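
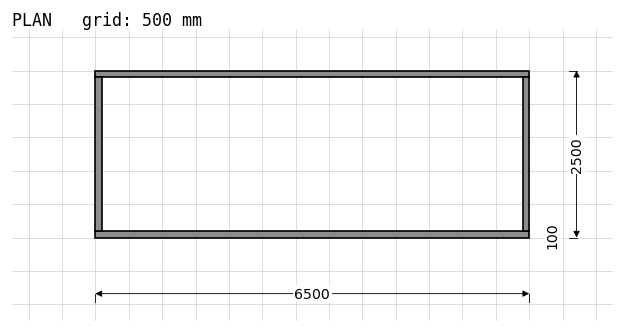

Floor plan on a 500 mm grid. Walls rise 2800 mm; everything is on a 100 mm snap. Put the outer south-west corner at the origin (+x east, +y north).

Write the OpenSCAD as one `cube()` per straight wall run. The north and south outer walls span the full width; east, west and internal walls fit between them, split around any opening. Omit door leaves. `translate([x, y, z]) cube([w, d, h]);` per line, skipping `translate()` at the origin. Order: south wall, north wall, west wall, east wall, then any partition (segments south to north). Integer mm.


cube([6500, 100, 2800]);
translate([0, 2400, 0]) cube([6500, 100, 2800]);
translate([0, 100, 0]) cube([100, 2300, 2800]);
translate([6400, 100, 0]) cube([100, 2300, 2800]);


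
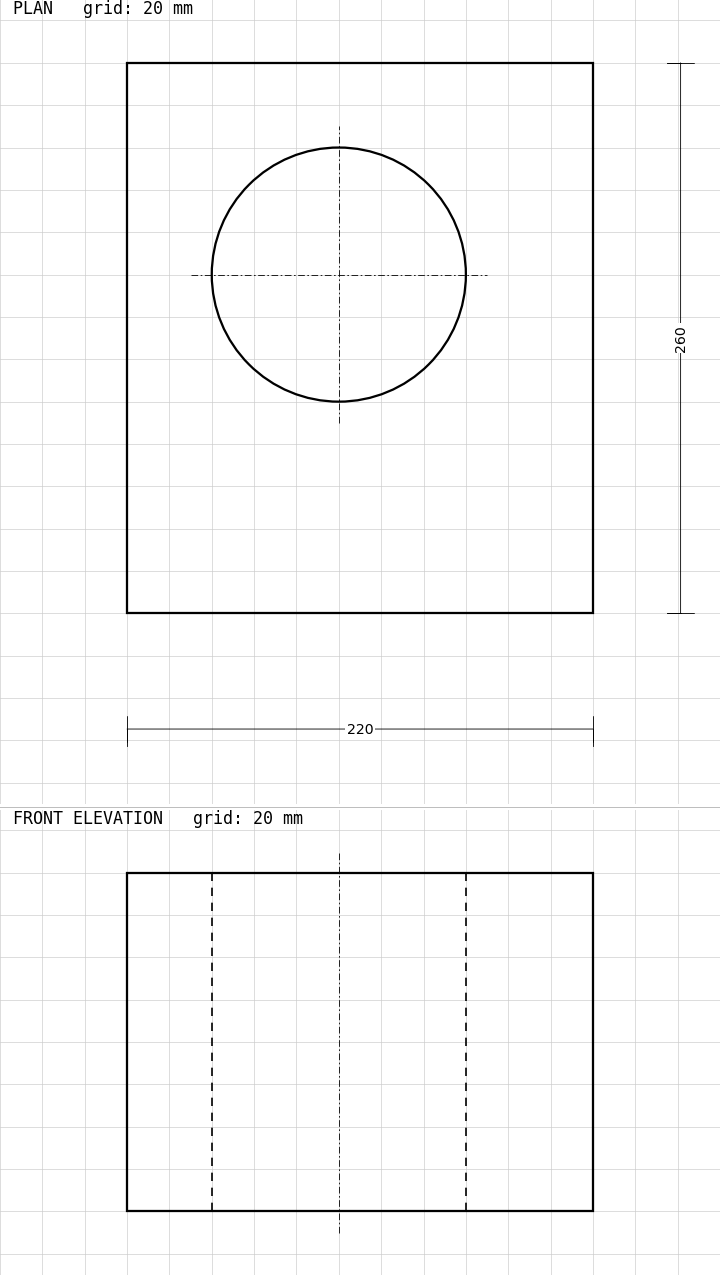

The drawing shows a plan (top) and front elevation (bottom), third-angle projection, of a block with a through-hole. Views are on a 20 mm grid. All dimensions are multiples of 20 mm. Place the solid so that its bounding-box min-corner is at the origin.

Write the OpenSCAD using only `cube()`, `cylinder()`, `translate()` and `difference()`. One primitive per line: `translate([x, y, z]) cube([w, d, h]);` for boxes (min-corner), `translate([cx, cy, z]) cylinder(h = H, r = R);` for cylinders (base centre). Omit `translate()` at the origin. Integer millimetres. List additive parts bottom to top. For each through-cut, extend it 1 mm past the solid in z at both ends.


difference() {
  cube([220, 260, 160]);
  translate([100, 160, -1]) cylinder(h = 162, r = 60);
}


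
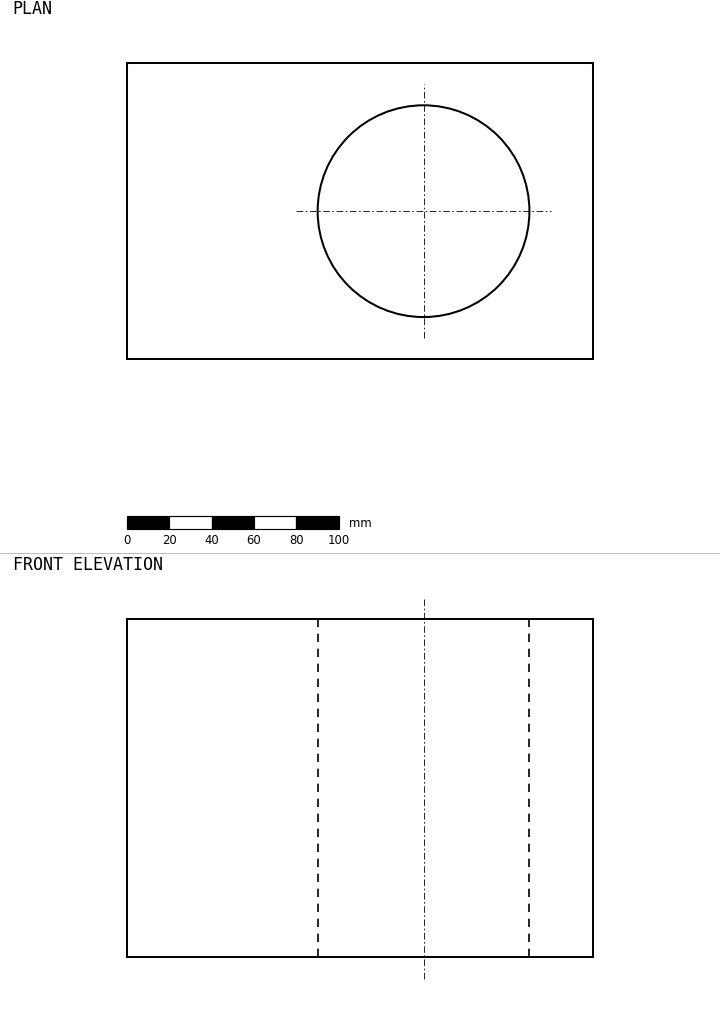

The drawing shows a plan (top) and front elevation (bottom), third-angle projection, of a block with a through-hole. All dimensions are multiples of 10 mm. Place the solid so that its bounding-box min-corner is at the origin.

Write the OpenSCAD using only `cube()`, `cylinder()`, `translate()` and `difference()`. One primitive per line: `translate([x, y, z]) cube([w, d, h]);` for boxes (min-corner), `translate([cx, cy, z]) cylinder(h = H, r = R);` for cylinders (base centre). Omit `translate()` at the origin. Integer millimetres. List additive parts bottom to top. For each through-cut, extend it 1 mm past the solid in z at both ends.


difference() {
  cube([220, 140, 160]);
  translate([140, 70, -1]) cylinder(h = 162, r = 50);
}


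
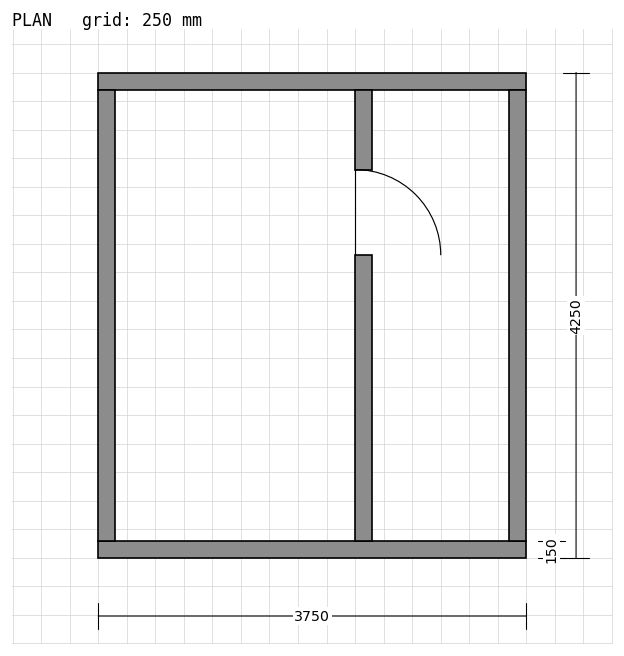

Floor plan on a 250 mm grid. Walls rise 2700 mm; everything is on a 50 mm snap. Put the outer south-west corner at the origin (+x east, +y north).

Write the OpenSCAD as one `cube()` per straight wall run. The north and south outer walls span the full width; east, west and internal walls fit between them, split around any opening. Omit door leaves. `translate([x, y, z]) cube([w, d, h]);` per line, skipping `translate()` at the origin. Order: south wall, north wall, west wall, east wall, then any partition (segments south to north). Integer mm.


cube([3750, 150, 2700]);
translate([0, 4100, 0]) cube([3750, 150, 2700]);
translate([0, 150, 0]) cube([150, 3950, 2700]);
translate([3600, 150, 0]) cube([150, 3950, 2700]);
translate([2250, 150, 0]) cube([150, 2500, 2700]);
translate([2250, 3400, 0]) cube([150, 700, 2700]);


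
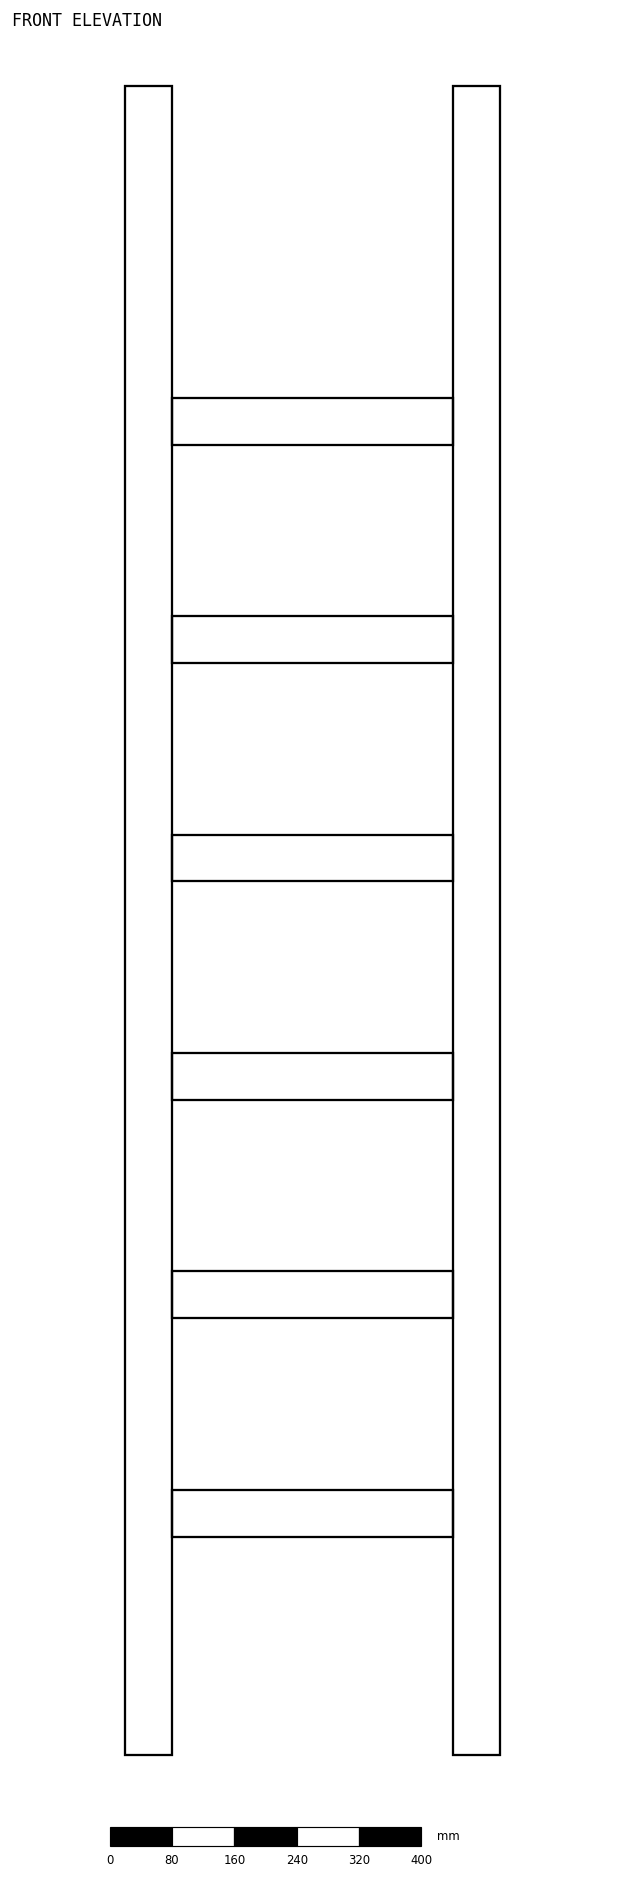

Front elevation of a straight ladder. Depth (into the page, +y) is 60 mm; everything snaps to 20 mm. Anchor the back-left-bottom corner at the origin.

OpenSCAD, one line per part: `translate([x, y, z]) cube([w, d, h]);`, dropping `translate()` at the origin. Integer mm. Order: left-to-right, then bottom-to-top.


cube([60, 60, 2140]);
translate([60, 0, 280]) cube([360, 60, 60]);
translate([60, 0, 560]) cube([360, 60, 60]);
translate([60, 0, 840]) cube([360, 60, 60]);
translate([60, 0, 1120]) cube([360, 60, 60]);
translate([60, 0, 1400]) cube([360, 60, 60]);
translate([60, 0, 1680]) cube([360, 60, 60]);
translate([420, 0, 0]) cube([60, 60, 2140]);


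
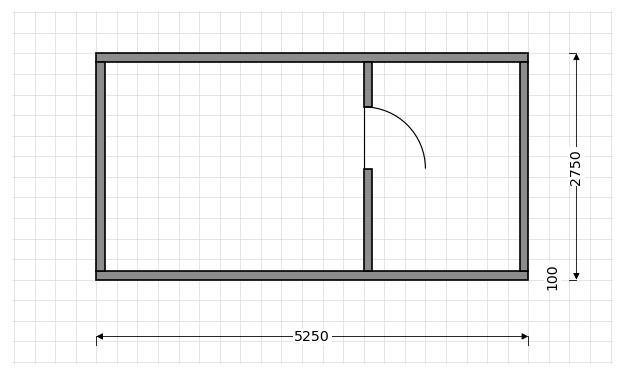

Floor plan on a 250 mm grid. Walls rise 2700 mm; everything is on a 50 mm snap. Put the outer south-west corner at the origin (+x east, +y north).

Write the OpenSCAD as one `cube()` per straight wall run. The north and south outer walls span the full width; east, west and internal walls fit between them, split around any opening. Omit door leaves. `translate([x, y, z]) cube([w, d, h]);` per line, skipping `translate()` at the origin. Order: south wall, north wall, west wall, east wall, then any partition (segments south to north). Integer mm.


cube([5250, 100, 2700]);
translate([0, 2650, 0]) cube([5250, 100, 2700]);
translate([0, 100, 0]) cube([100, 2550, 2700]);
translate([5150, 100, 0]) cube([100, 2550, 2700]);
translate([3250, 100, 0]) cube([100, 1250, 2700]);
translate([3250, 2100, 0]) cube([100, 550, 2700]);


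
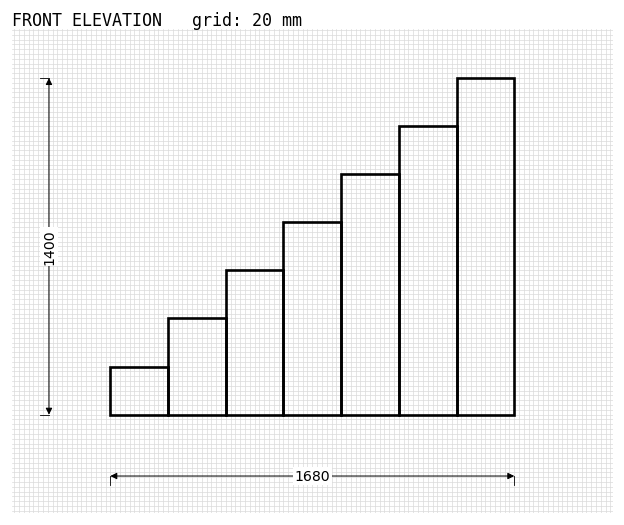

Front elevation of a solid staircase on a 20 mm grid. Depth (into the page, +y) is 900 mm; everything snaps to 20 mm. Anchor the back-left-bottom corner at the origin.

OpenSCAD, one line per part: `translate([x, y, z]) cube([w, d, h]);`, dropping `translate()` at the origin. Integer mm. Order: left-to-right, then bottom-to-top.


cube([240, 900, 200]);
translate([240, 0, 0]) cube([240, 900, 400]);
translate([480, 0, 0]) cube([240, 900, 600]);
translate([720, 0, 0]) cube([240, 900, 800]);
translate([960, 0, 0]) cube([240, 900, 1000]);
translate([1200, 0, 0]) cube([240, 900, 1200]);
translate([1440, 0, 0]) cube([240, 900, 1400]);


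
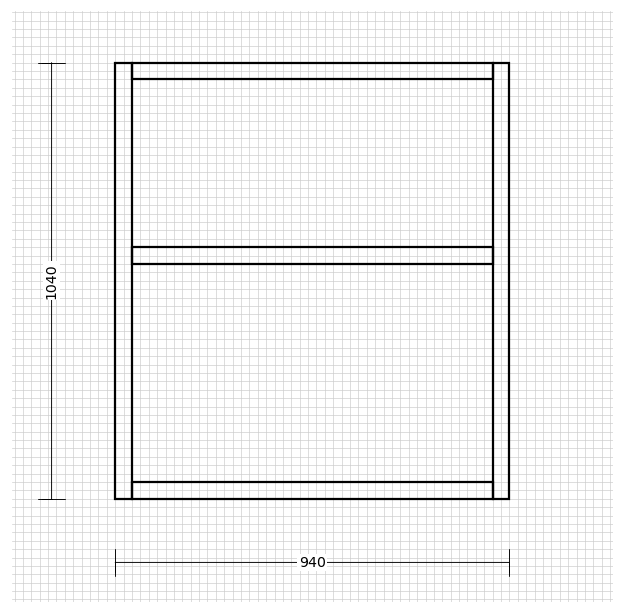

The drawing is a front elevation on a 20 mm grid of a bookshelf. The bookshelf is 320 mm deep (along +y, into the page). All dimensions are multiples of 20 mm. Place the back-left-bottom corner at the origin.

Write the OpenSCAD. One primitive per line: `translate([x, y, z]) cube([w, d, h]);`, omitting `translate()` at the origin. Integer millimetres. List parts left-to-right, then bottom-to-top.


cube([40, 320, 1040]);
translate([40, 0, 0]) cube([860, 320, 40]);
translate([40, 0, 560]) cube([860, 320, 40]);
translate([40, 0, 1000]) cube([860, 320, 40]);
translate([900, 0, 0]) cube([40, 320, 1040]);


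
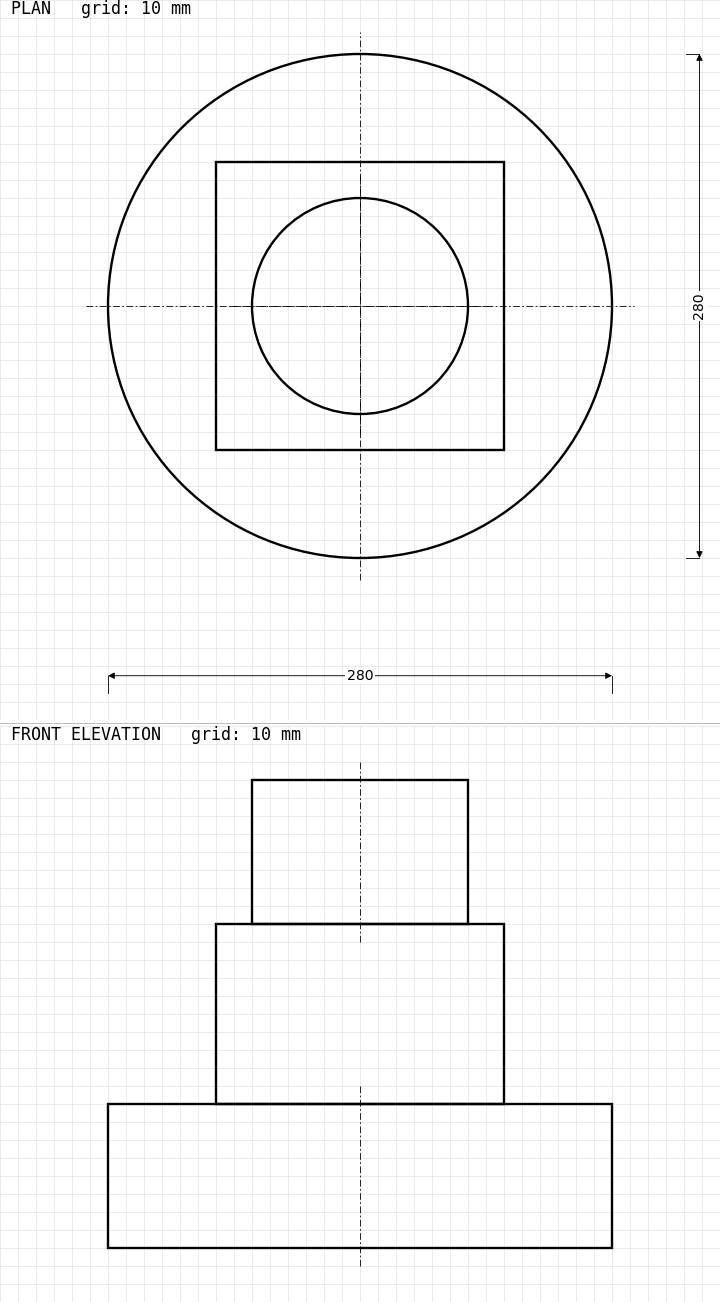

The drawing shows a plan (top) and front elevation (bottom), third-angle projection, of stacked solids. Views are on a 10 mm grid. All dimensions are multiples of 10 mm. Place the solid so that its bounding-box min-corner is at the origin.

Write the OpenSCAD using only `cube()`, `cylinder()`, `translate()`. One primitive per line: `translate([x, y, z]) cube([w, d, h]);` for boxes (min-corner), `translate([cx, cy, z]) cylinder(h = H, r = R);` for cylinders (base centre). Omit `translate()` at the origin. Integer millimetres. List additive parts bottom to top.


translate([140, 140, 0]) cylinder(h = 80, r = 140);
translate([60, 60, 80]) cube([160, 160, 100]);
translate([140, 140, 180]) cylinder(h = 80, r = 60);


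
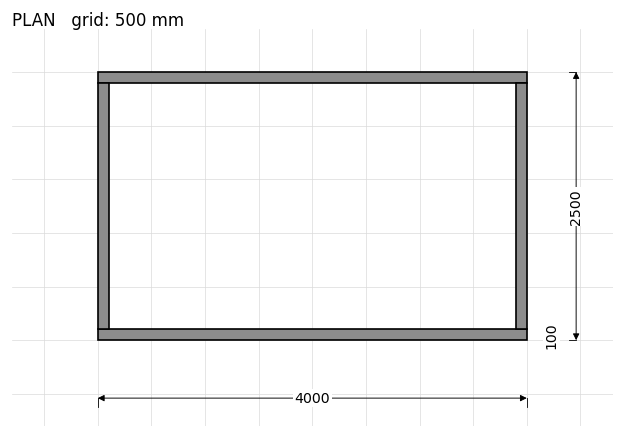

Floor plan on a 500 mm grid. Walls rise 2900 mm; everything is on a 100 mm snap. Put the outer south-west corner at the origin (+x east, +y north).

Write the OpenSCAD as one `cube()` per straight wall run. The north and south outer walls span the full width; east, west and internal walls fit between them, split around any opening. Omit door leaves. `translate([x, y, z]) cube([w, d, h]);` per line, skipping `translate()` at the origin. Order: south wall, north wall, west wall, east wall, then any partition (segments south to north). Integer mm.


cube([4000, 100, 2900]);
translate([0, 2400, 0]) cube([4000, 100, 2900]);
translate([0, 100, 0]) cube([100, 2300, 2900]);
translate([3900, 100, 0]) cube([100, 2300, 2900]);


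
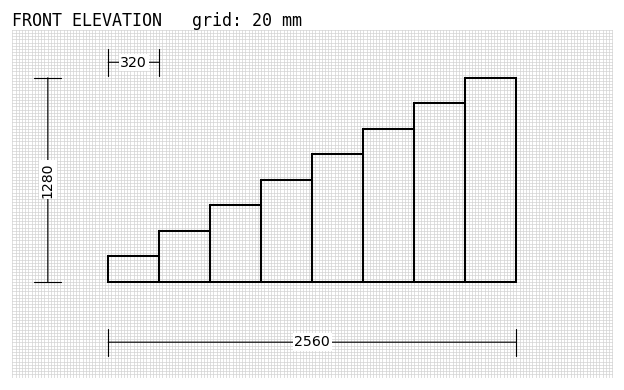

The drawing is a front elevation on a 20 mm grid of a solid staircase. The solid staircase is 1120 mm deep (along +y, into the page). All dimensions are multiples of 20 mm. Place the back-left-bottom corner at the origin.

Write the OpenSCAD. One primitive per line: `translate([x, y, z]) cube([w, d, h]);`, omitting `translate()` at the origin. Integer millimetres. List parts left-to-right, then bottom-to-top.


cube([320, 1120, 160]);
translate([320, 0, 0]) cube([320, 1120, 320]);
translate([640, 0, 0]) cube([320, 1120, 480]);
translate([960, 0, 0]) cube([320, 1120, 640]);
translate([1280, 0, 0]) cube([320, 1120, 800]);
translate([1600, 0, 0]) cube([320, 1120, 960]);
translate([1920, 0, 0]) cube([320, 1120, 1120]);
translate([2240, 0, 0]) cube([320, 1120, 1280]);


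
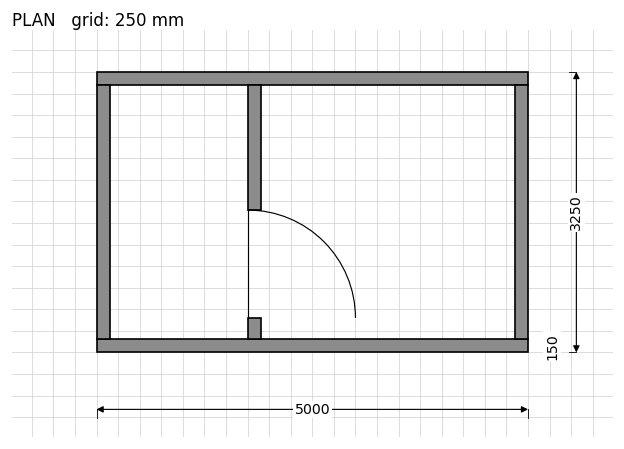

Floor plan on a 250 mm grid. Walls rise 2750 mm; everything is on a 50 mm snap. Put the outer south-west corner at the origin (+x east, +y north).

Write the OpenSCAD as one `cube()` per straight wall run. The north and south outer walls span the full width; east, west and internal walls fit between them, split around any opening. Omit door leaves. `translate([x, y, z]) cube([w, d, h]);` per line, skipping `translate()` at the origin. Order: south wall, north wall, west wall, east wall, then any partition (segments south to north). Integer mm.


cube([5000, 150, 2750]);
translate([0, 3100, 0]) cube([5000, 150, 2750]);
translate([0, 150, 0]) cube([150, 2950, 2750]);
translate([4850, 150, 0]) cube([150, 2950, 2750]);
translate([1750, 150, 0]) cube([150, 250, 2750]);
translate([1750, 1650, 0]) cube([150, 1450, 2750]);


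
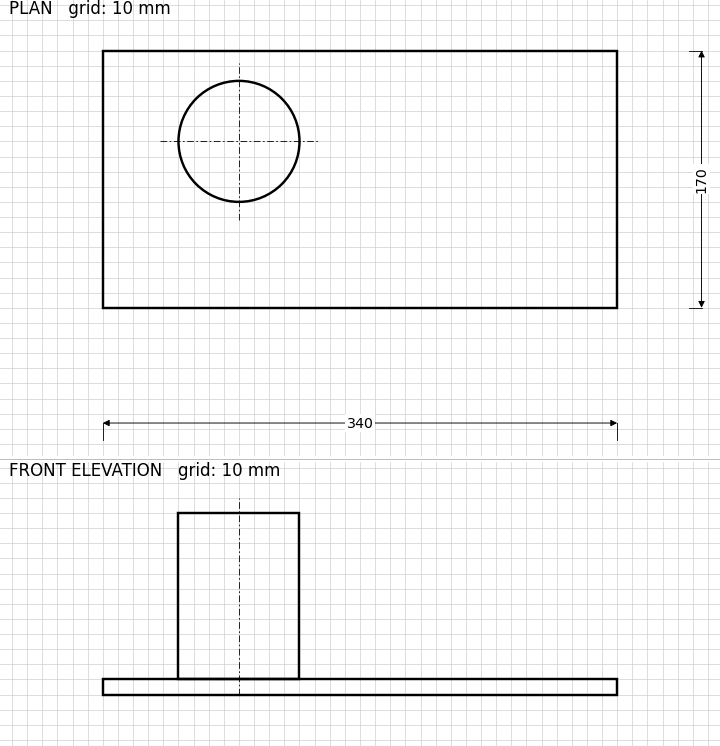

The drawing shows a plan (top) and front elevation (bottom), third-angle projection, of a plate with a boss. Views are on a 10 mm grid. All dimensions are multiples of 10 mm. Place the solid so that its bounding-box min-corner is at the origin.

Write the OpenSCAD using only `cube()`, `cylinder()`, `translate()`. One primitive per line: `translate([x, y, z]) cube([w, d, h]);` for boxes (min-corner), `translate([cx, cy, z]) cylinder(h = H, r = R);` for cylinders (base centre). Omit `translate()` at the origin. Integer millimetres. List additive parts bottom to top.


cube([340, 170, 10]);
translate([90, 110, 10]) cylinder(h = 110, r = 40);


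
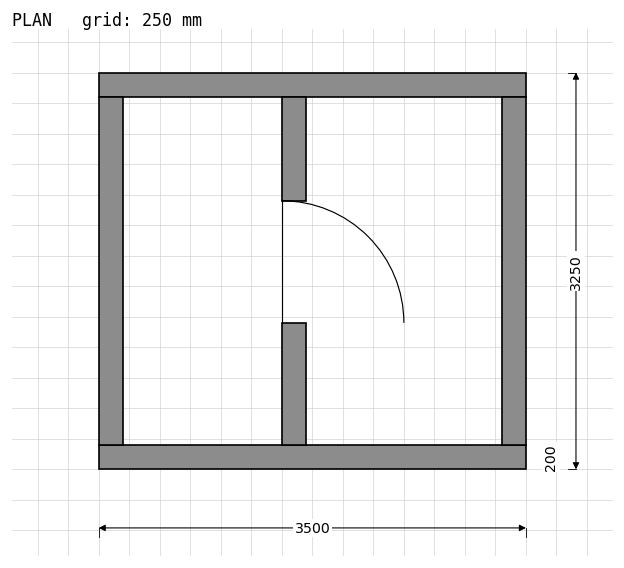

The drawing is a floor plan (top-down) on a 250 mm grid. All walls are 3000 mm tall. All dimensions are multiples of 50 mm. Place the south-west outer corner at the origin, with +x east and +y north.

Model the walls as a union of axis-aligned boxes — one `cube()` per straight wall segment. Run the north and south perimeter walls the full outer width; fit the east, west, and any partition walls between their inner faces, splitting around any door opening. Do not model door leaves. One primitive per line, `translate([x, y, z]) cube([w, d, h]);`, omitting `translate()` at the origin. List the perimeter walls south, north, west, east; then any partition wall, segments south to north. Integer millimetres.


cube([3500, 200, 3000]);
translate([0, 3050, 0]) cube([3500, 200, 3000]);
translate([0, 200, 0]) cube([200, 2850, 3000]);
translate([3300, 200, 0]) cube([200, 2850, 3000]);
translate([1500, 200, 0]) cube([200, 1000, 3000]);
translate([1500, 2200, 0]) cube([200, 850, 3000]);


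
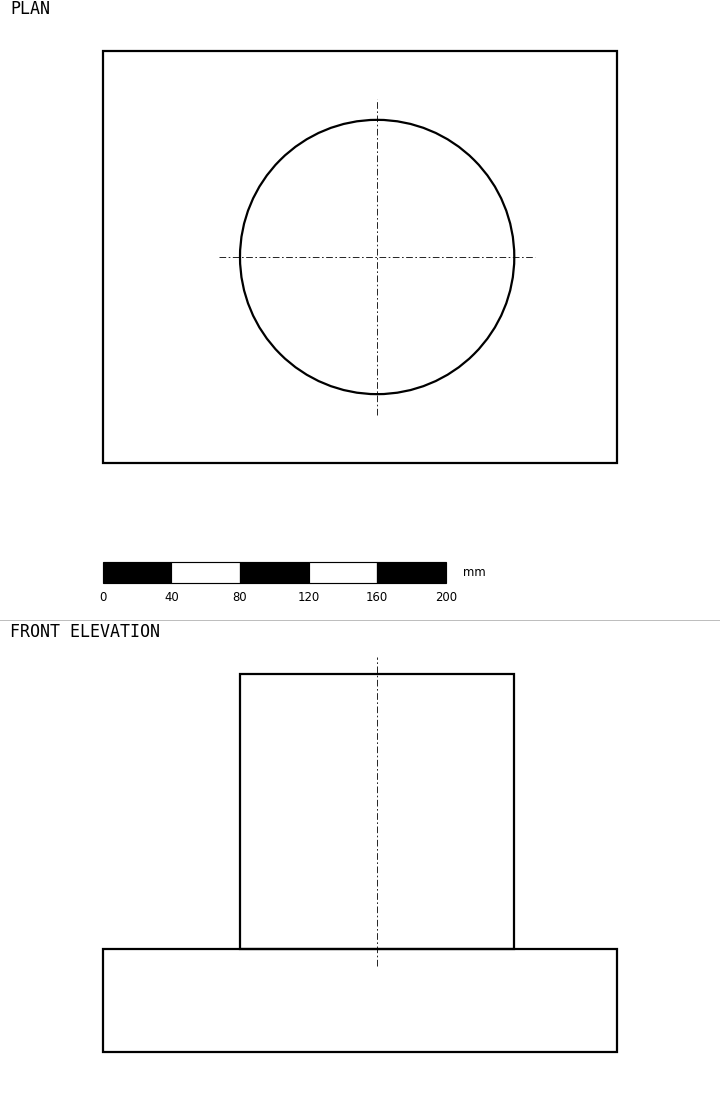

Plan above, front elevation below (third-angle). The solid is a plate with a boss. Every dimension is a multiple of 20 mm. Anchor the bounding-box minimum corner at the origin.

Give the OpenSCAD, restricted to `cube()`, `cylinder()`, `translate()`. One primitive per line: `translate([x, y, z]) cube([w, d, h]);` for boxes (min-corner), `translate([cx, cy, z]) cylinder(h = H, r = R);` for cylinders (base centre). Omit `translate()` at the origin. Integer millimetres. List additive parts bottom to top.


cube([300, 240, 60]);
translate([160, 120, 60]) cylinder(h = 160, r = 80);


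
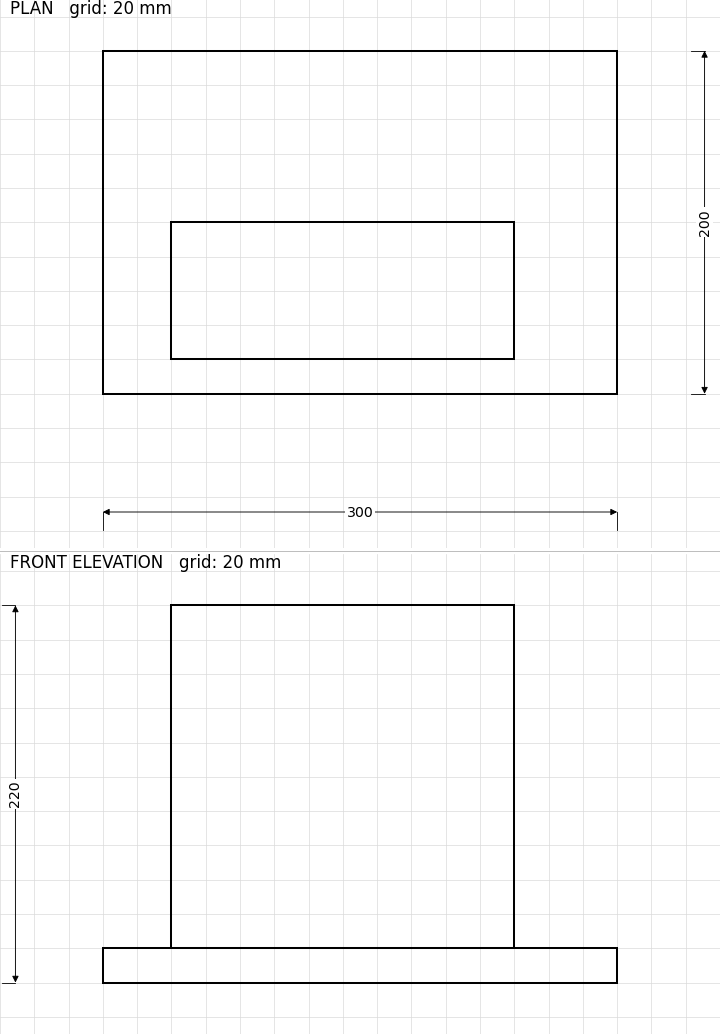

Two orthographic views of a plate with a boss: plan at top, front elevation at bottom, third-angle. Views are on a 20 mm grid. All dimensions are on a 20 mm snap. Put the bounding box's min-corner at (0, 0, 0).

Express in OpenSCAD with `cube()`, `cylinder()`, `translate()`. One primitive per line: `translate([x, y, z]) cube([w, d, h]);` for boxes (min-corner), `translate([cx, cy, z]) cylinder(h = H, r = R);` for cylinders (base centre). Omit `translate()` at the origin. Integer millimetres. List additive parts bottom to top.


cube([300, 200, 20]);
translate([40, 20, 20]) cube([200, 80, 200]);


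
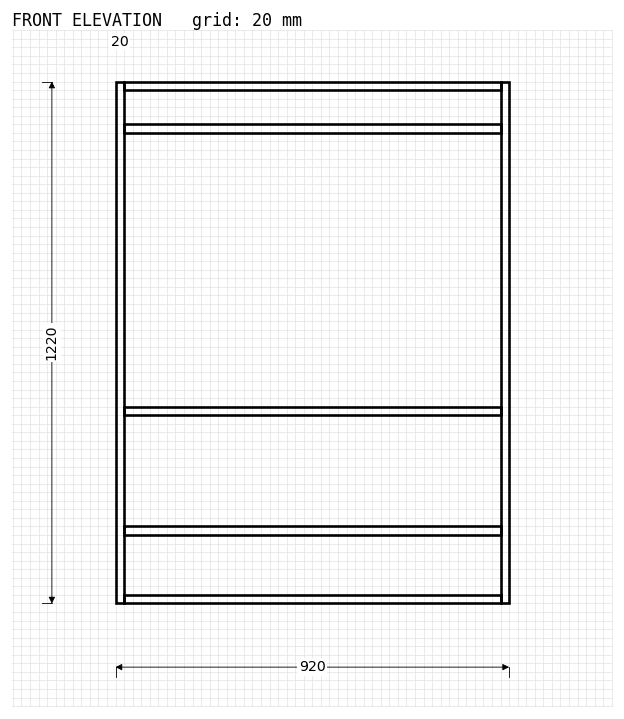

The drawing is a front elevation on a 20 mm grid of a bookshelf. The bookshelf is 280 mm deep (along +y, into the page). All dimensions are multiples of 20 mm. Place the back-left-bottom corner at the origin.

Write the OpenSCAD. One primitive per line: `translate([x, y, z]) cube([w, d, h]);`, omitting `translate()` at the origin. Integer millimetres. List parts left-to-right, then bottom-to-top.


cube([20, 280, 1220]);
translate([20, 0, 0]) cube([880, 280, 20]);
translate([20, 0, 160]) cube([880, 280, 20]);
translate([20, 0, 440]) cube([880, 280, 20]);
translate([20, 0, 1100]) cube([880, 280, 20]);
translate([20, 0, 1200]) cube([880, 280, 20]);
translate([900, 0, 0]) cube([20, 280, 1220]);


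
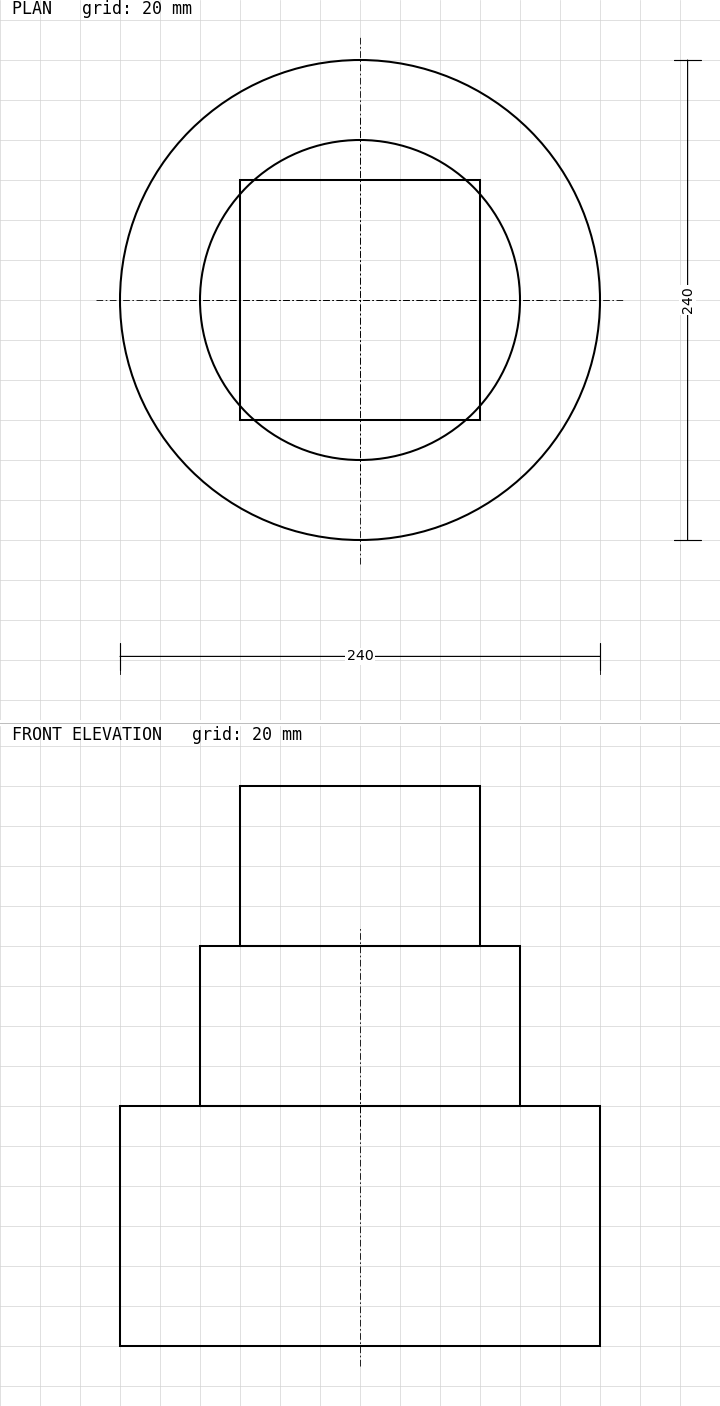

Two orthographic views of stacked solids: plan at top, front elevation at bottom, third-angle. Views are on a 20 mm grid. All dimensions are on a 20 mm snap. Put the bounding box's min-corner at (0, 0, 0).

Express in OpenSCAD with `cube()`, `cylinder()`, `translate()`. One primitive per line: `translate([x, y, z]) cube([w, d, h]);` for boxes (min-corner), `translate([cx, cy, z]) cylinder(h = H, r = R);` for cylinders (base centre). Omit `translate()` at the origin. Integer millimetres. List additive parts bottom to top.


translate([120, 120, 0]) cylinder(h = 120, r = 120);
translate([120, 120, 120]) cylinder(h = 80, r = 80);
translate([60, 60, 200]) cube([120, 120, 80]);


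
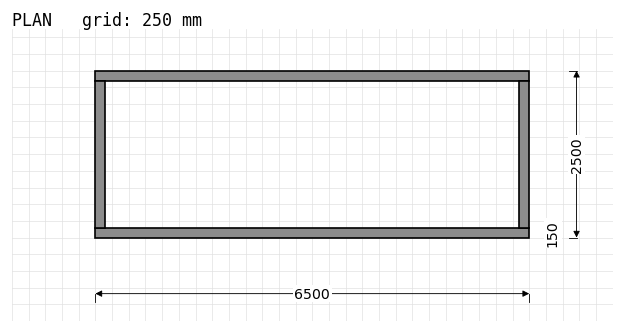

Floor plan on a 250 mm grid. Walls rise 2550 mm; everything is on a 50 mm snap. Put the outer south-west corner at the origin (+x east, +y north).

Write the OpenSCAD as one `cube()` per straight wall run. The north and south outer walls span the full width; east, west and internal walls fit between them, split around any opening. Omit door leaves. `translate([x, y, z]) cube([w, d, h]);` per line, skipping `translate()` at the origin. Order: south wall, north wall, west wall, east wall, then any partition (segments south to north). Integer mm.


cube([6500, 150, 2550]);
translate([0, 2350, 0]) cube([6500, 150, 2550]);
translate([0, 150, 0]) cube([150, 2200, 2550]);
translate([6350, 150, 0]) cube([150, 2200, 2550]);


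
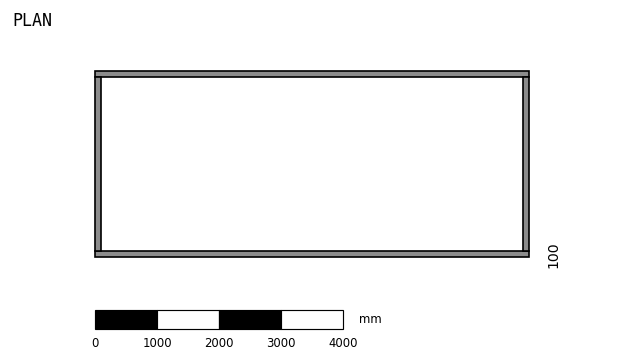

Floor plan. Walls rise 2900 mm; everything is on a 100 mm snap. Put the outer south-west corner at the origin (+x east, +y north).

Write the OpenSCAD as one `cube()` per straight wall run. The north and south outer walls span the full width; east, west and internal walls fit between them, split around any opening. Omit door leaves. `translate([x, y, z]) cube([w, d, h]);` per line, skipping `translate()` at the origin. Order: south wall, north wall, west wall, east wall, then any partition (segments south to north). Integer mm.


cube([7000, 100, 2900]);
translate([0, 2900, 0]) cube([7000, 100, 2900]);
translate([0, 100, 0]) cube([100, 2800, 2900]);
translate([6900, 100, 0]) cube([100, 2800, 2900]);


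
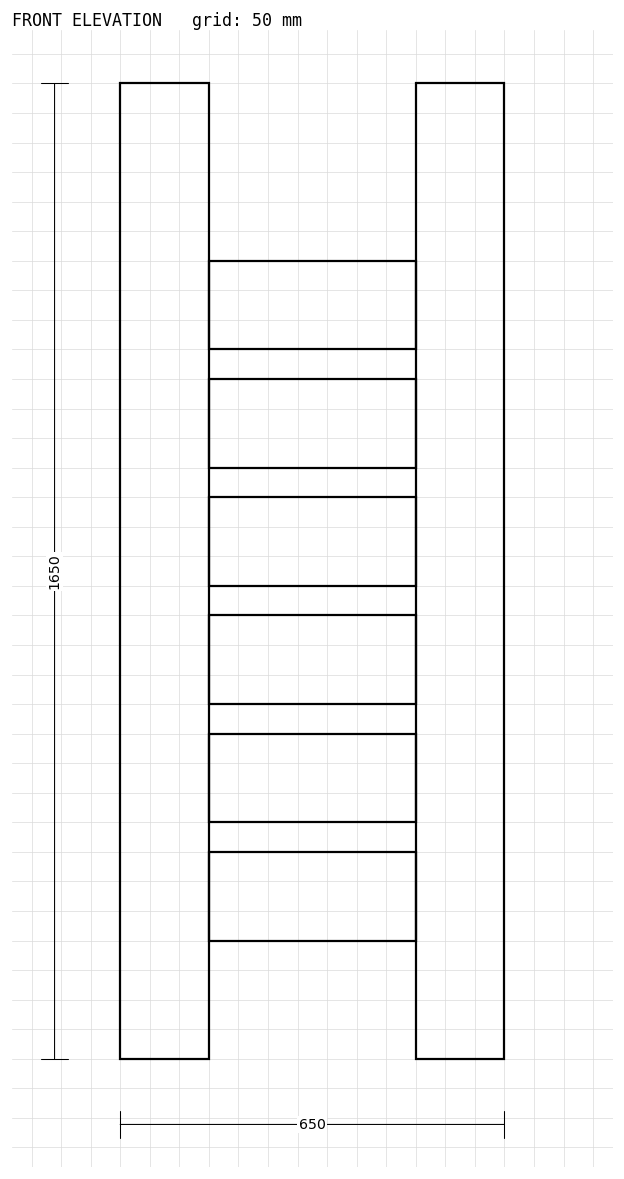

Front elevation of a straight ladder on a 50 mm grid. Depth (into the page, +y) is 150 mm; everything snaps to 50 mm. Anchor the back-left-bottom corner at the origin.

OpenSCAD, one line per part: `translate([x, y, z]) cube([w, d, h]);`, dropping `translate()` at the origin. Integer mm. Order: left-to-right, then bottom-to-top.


cube([150, 150, 1650]);
translate([150, 0, 200]) cube([350, 150, 150]);
translate([150, 0, 400]) cube([350, 150, 150]);
translate([150, 0, 600]) cube([350, 150, 150]);
translate([150, 0, 800]) cube([350, 150, 150]);
translate([150, 0, 1000]) cube([350, 150, 150]);
translate([150, 0, 1200]) cube([350, 150, 150]);
translate([500, 0, 0]) cube([150, 150, 1650]);


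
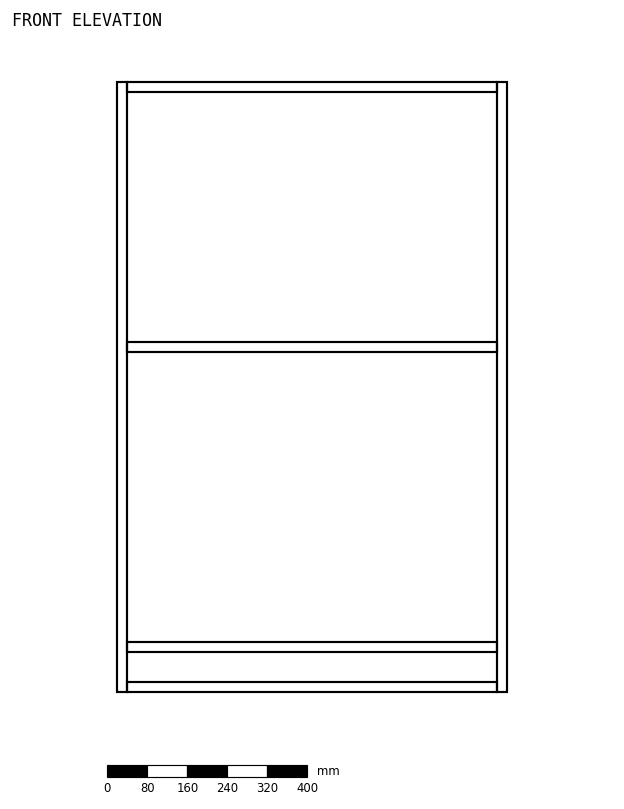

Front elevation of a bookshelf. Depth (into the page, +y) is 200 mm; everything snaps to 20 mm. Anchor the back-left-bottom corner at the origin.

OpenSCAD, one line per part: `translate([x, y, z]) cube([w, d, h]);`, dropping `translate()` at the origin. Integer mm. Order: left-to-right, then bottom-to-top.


cube([20, 200, 1220]);
translate([20, 0, 0]) cube([740, 200, 20]);
translate([20, 0, 80]) cube([740, 200, 20]);
translate([20, 0, 680]) cube([740, 200, 20]);
translate([20, 0, 1200]) cube([740, 200, 20]);
translate([760, 0, 0]) cube([20, 200, 1220]);


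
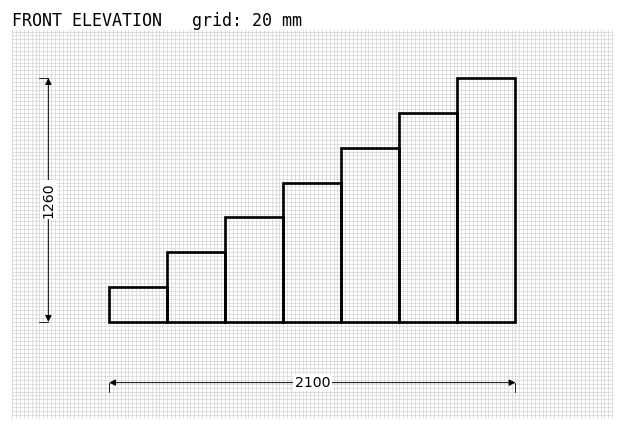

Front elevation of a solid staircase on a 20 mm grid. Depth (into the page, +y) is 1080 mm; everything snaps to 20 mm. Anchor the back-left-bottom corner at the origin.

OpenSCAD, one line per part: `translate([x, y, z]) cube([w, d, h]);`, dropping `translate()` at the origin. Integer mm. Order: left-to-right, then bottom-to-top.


cube([300, 1080, 180]);
translate([300, 0, 0]) cube([300, 1080, 360]);
translate([600, 0, 0]) cube([300, 1080, 540]);
translate([900, 0, 0]) cube([300, 1080, 720]);
translate([1200, 0, 0]) cube([300, 1080, 900]);
translate([1500, 0, 0]) cube([300, 1080, 1080]);
translate([1800, 0, 0]) cube([300, 1080, 1260]);


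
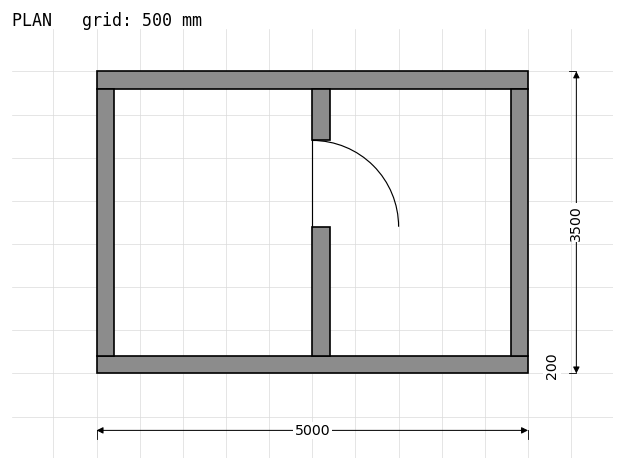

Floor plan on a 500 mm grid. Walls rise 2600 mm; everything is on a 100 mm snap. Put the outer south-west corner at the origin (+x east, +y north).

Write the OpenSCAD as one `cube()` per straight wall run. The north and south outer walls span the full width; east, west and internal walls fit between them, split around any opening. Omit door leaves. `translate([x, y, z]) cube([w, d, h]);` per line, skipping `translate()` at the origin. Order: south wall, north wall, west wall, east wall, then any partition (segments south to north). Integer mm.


cube([5000, 200, 2600]);
translate([0, 3300, 0]) cube([5000, 200, 2600]);
translate([0, 200, 0]) cube([200, 3100, 2600]);
translate([4800, 200, 0]) cube([200, 3100, 2600]);
translate([2500, 200, 0]) cube([200, 1500, 2600]);
translate([2500, 2700, 0]) cube([200, 600, 2600]);


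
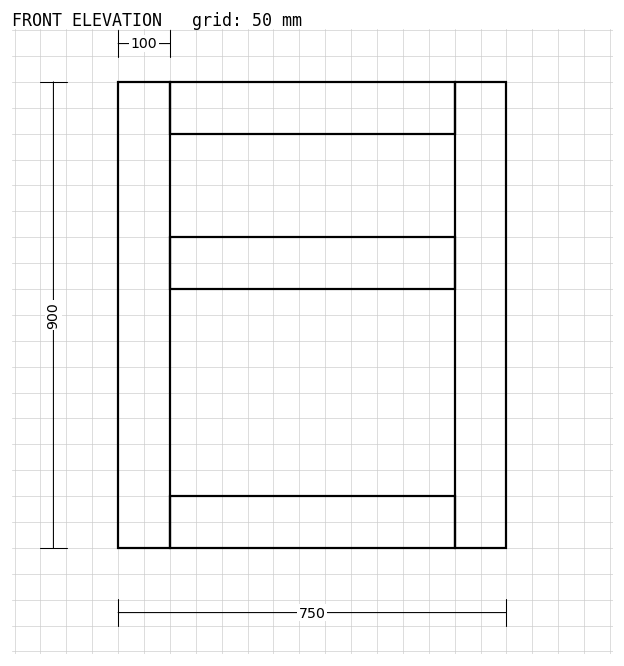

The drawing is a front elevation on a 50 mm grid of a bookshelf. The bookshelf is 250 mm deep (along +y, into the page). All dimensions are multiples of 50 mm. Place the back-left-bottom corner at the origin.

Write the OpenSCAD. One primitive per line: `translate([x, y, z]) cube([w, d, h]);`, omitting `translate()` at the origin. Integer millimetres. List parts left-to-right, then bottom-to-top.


cube([100, 250, 900]);
translate([100, 0, 0]) cube([550, 250, 100]);
translate([100, 0, 500]) cube([550, 250, 100]);
translate([100, 0, 800]) cube([550, 250, 100]);
translate([650, 0, 0]) cube([100, 250, 900]);


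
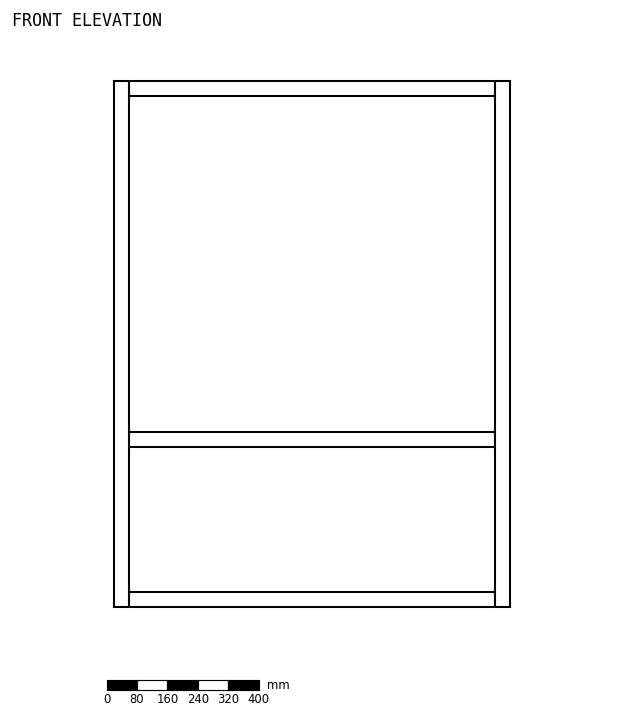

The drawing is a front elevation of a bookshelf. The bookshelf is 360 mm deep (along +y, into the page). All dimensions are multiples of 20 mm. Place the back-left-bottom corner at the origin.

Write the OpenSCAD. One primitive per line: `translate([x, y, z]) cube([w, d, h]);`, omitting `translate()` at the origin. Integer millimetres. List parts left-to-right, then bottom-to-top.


cube([40, 360, 1380]);
translate([40, 0, 0]) cube([960, 360, 40]);
translate([40, 0, 420]) cube([960, 360, 40]);
translate([40, 0, 1340]) cube([960, 360, 40]);
translate([1000, 0, 0]) cube([40, 360, 1380]);


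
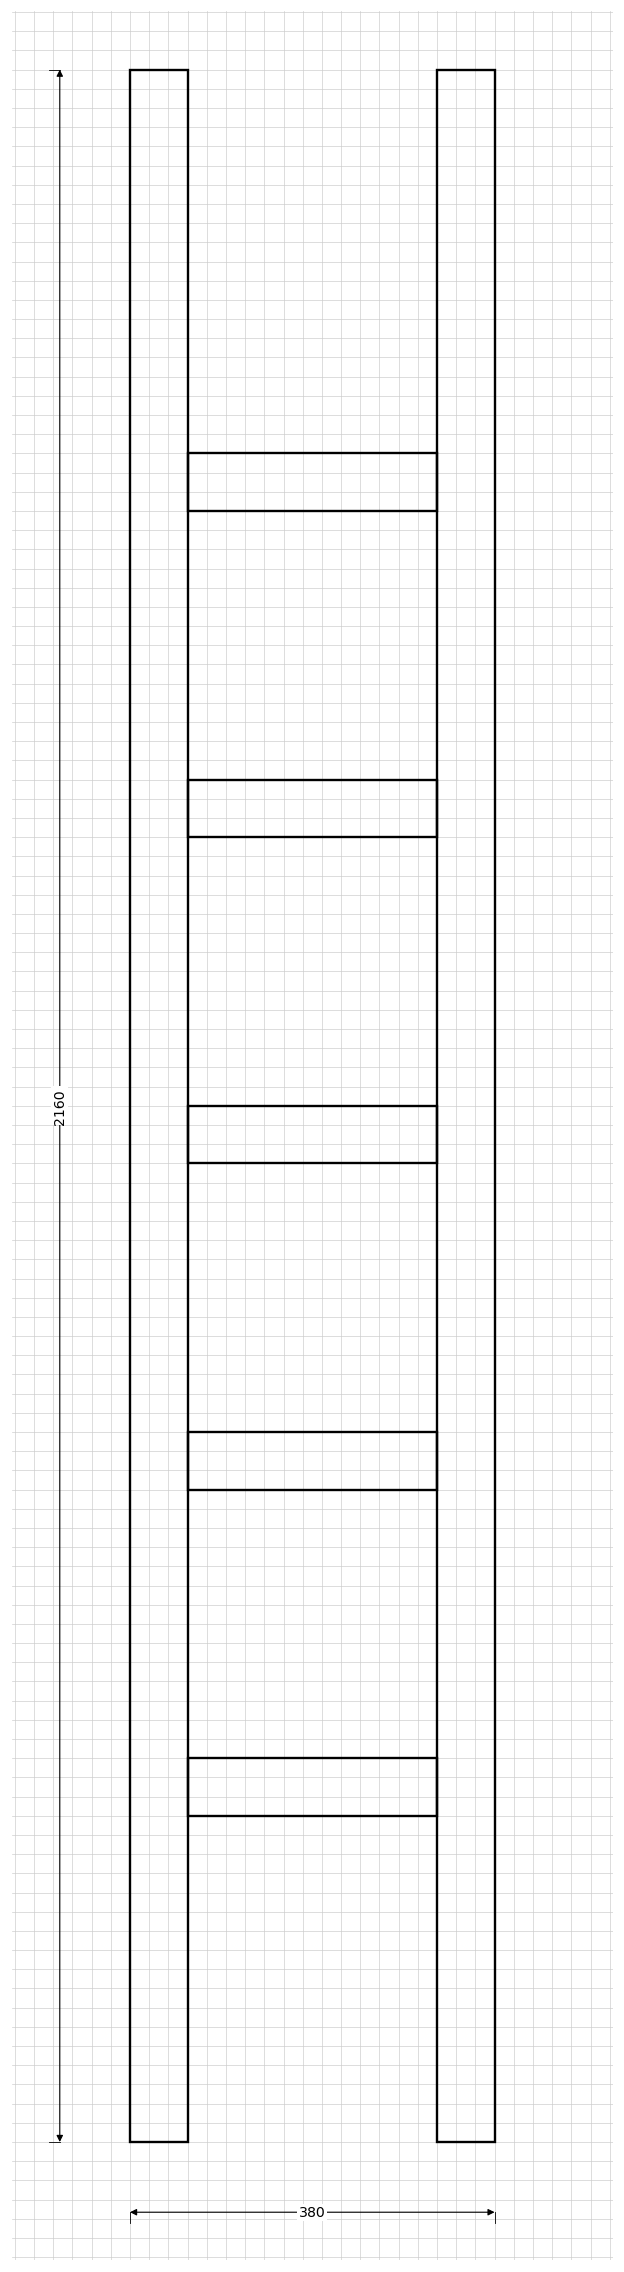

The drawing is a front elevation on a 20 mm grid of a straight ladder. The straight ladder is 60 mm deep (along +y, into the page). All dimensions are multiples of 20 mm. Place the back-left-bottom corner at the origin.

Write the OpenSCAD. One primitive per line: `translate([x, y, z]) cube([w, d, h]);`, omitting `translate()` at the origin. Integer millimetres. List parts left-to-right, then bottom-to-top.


cube([60, 60, 2160]);
translate([60, 0, 340]) cube([260, 60, 60]);
translate([60, 0, 680]) cube([260, 60, 60]);
translate([60, 0, 1020]) cube([260, 60, 60]);
translate([60, 0, 1360]) cube([260, 60, 60]);
translate([60, 0, 1700]) cube([260, 60, 60]);
translate([320, 0, 0]) cube([60, 60, 2160]);


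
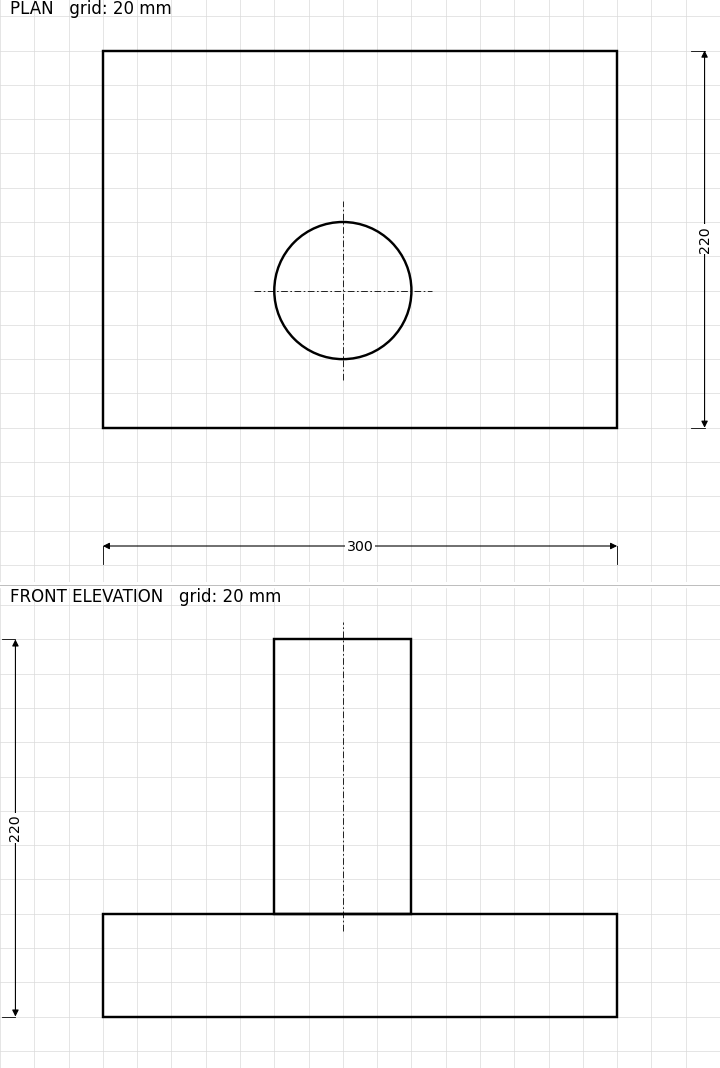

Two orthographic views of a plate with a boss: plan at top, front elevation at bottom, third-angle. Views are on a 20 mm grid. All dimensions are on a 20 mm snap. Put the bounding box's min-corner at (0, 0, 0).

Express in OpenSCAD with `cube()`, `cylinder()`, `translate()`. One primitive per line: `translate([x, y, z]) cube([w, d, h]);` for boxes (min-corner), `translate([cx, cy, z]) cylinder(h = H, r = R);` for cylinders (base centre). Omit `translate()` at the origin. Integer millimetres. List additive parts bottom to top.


cube([300, 220, 60]);
translate([140, 80, 60]) cylinder(h = 160, r = 40);


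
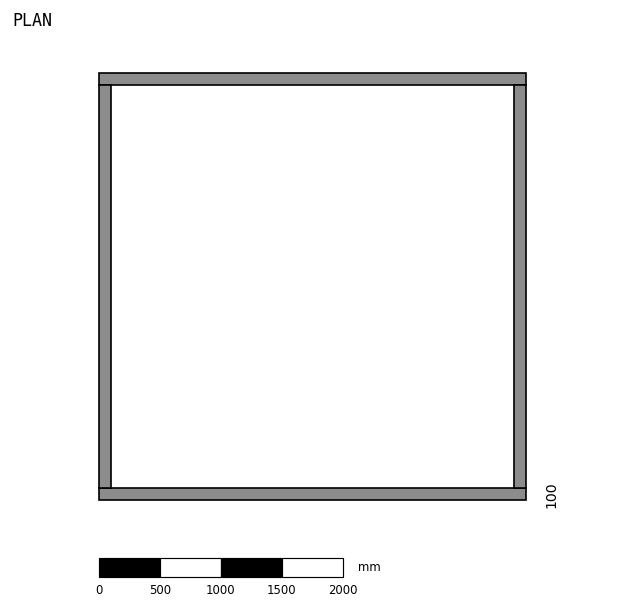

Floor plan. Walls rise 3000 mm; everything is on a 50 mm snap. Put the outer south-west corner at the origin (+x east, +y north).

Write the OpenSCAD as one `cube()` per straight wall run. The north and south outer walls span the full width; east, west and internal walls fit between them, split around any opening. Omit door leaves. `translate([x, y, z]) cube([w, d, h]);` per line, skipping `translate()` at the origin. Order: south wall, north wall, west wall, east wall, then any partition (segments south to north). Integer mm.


cube([3500, 100, 3000]);
translate([0, 3400, 0]) cube([3500, 100, 3000]);
translate([0, 100, 0]) cube([100, 3300, 3000]);
translate([3400, 100, 0]) cube([100, 3300, 3000]);


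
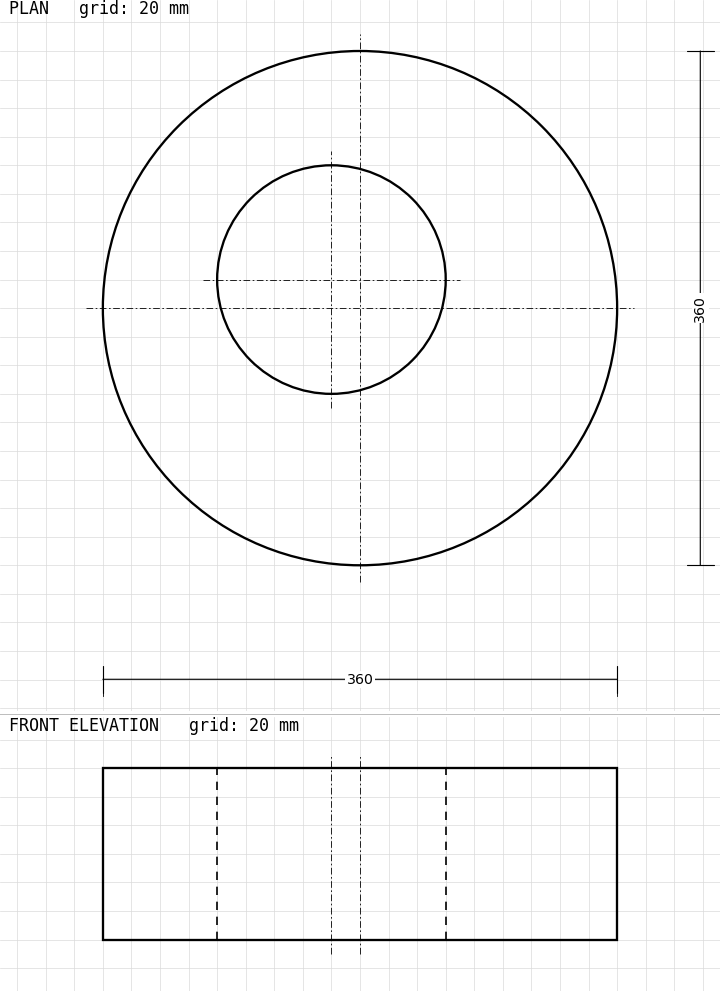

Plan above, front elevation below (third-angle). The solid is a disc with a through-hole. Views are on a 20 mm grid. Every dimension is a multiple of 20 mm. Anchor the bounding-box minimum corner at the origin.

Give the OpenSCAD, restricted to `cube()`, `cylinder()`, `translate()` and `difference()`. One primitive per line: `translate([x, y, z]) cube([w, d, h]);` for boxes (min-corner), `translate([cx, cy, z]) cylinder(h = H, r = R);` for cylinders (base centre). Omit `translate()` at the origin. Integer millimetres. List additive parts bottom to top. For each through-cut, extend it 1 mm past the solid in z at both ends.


difference() {
  translate([180, 180, 0]) cylinder(h = 120, r = 180);
  translate([160, 200, -1]) cylinder(h = 122, r = 80);
}


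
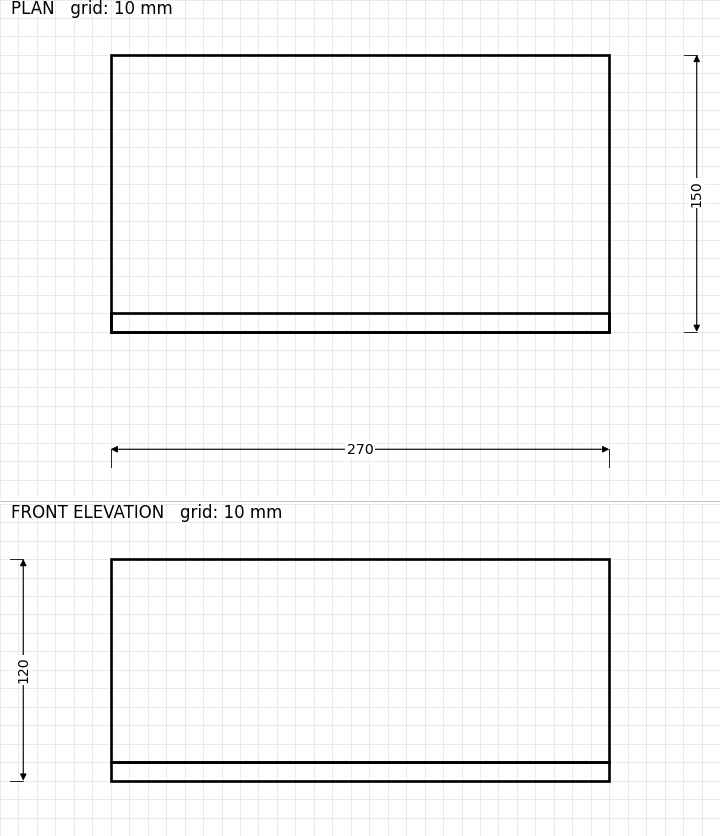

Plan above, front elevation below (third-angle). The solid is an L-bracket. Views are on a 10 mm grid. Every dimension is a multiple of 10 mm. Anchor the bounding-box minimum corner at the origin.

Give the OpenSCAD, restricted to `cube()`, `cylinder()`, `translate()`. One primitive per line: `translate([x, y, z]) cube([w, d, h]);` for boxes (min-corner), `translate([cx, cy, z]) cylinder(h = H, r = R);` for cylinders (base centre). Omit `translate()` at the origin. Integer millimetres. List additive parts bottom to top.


cube([270, 150, 10]);
translate([0, 0, 10]) cube([270, 10, 110]);


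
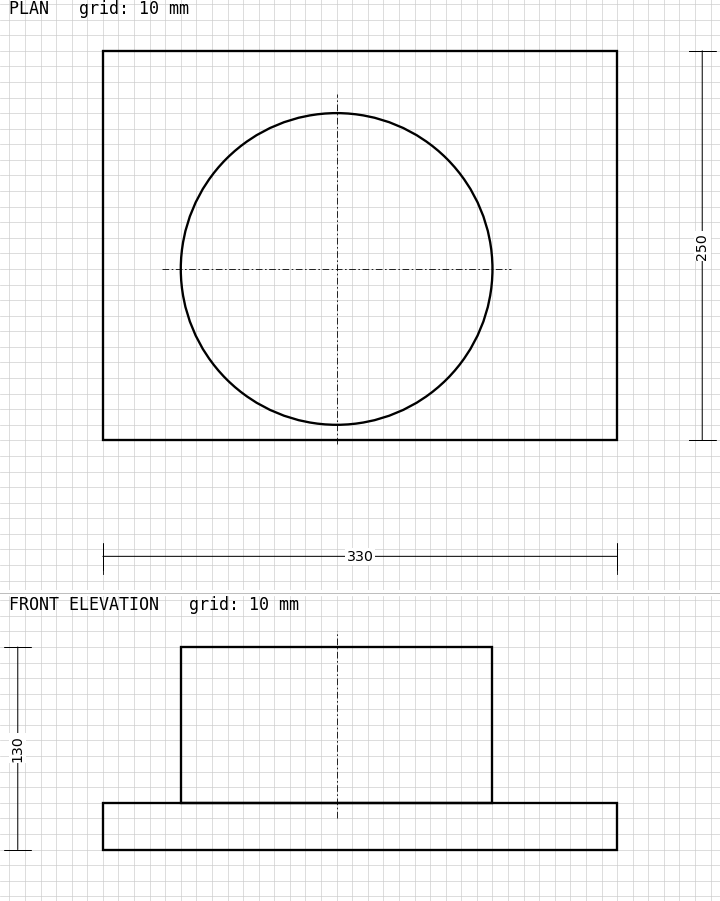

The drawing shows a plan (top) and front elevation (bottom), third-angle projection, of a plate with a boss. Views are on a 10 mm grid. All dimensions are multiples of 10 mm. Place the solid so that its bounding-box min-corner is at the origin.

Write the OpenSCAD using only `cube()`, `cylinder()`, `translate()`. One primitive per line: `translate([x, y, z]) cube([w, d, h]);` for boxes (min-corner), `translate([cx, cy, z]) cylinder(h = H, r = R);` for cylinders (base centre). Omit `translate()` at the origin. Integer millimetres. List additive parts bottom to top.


cube([330, 250, 30]);
translate([150, 110, 30]) cylinder(h = 100, r = 100);


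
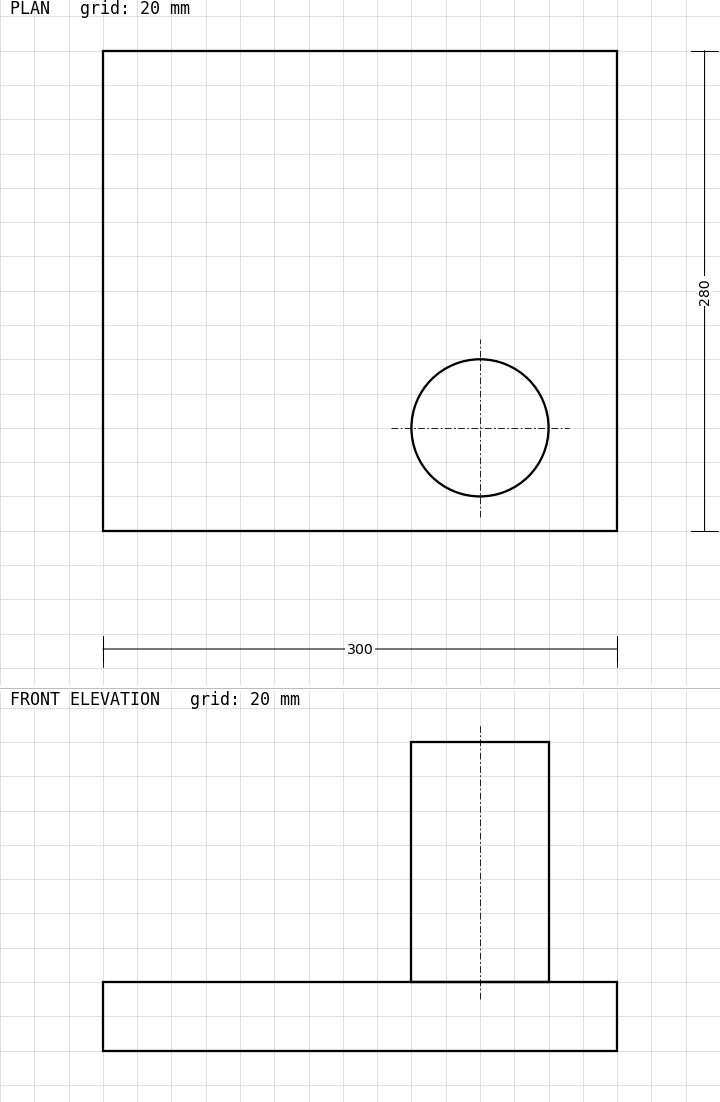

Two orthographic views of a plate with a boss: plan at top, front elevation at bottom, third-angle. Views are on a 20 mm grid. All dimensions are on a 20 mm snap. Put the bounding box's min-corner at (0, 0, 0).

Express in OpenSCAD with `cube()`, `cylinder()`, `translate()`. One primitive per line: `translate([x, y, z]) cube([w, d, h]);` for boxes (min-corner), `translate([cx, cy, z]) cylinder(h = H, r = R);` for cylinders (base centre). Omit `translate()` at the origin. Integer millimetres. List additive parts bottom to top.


cube([300, 280, 40]);
translate([220, 60, 40]) cylinder(h = 140, r = 40);


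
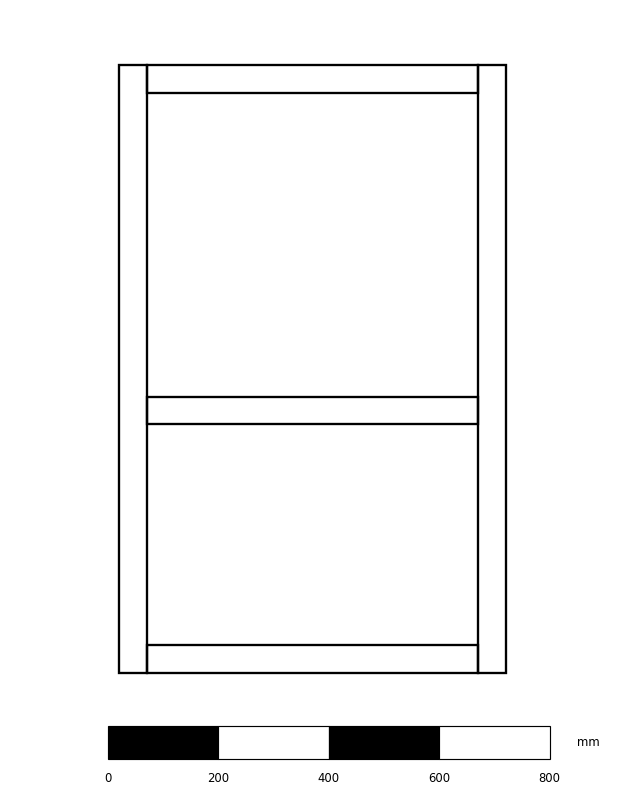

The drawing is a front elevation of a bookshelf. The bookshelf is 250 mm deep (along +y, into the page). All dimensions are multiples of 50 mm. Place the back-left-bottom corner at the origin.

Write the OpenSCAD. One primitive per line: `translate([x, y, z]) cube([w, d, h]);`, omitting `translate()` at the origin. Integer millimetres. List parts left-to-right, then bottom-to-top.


cube([50, 250, 1100]);
translate([50, 0, 0]) cube([600, 250, 50]);
translate([50, 0, 450]) cube([600, 250, 50]);
translate([50, 0, 1050]) cube([600, 250, 50]);
translate([650, 0, 0]) cube([50, 250, 1100]);


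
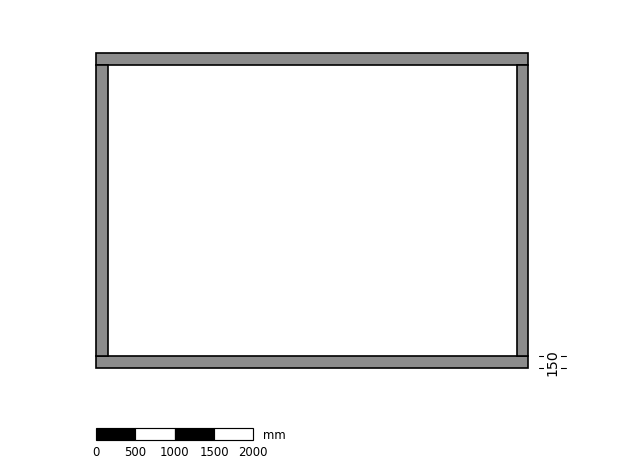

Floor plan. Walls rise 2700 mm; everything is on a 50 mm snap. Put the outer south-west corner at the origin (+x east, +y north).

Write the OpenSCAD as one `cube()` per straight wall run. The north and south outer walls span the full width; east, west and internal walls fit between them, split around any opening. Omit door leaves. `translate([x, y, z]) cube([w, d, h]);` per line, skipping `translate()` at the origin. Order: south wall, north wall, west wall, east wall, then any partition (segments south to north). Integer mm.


cube([5500, 150, 2700]);
translate([0, 3850, 0]) cube([5500, 150, 2700]);
translate([0, 150, 0]) cube([150, 3700, 2700]);
translate([5350, 150, 0]) cube([150, 3700, 2700]);


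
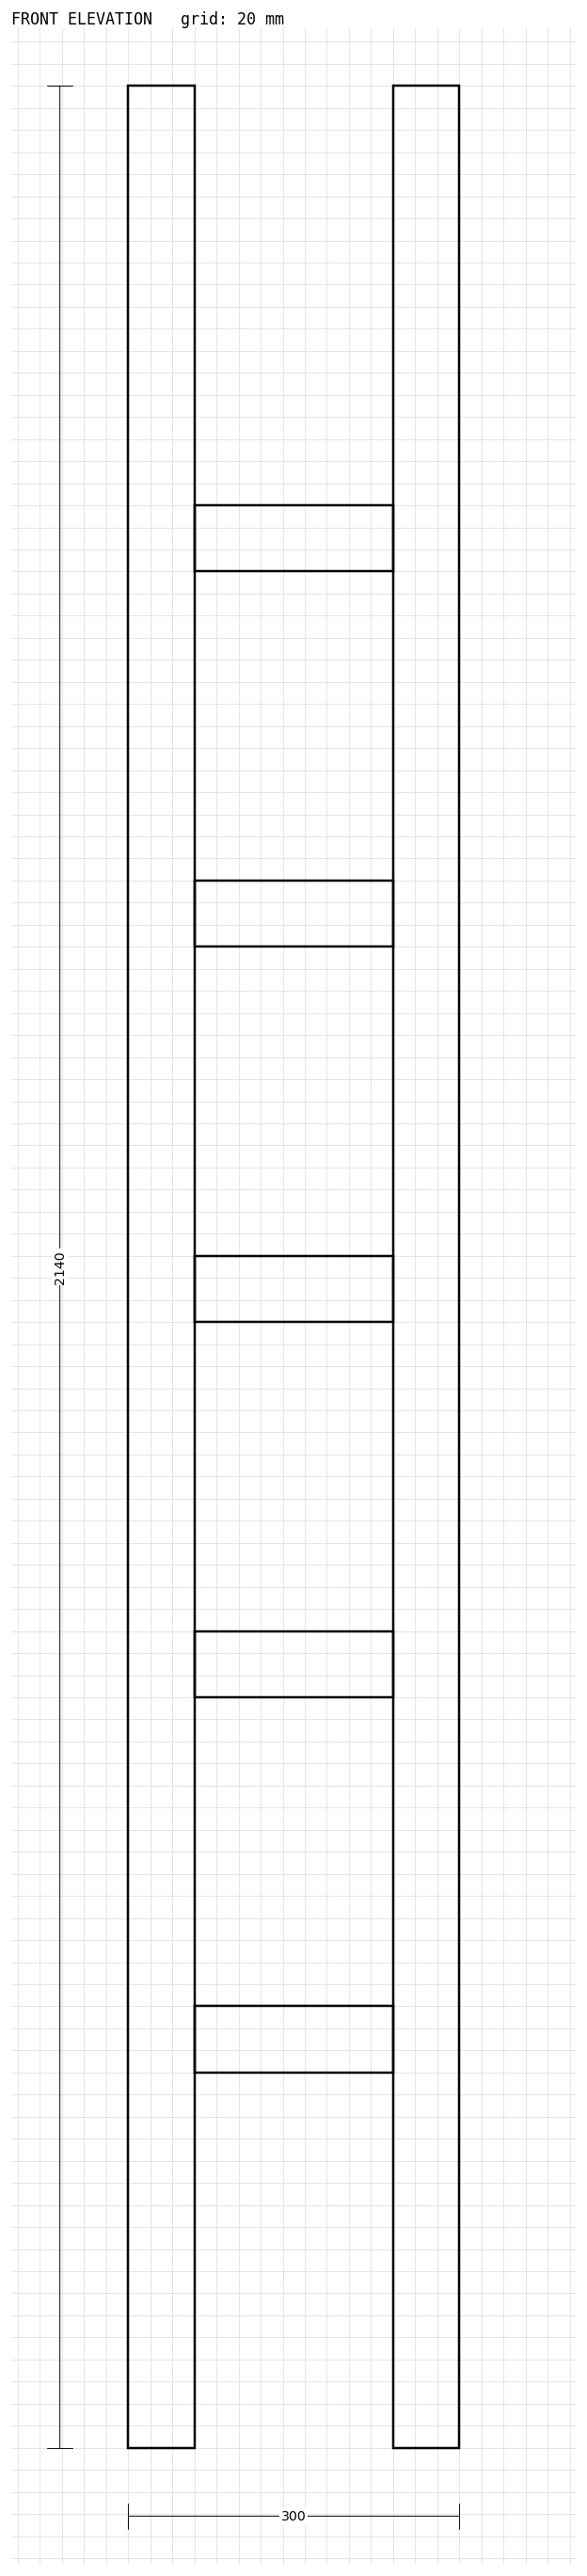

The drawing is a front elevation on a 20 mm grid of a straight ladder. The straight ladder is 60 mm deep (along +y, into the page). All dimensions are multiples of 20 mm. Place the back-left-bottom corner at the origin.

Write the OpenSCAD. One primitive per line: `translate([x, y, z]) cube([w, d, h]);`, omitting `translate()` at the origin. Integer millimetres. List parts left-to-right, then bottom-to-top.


cube([60, 60, 2140]);
translate([60, 0, 340]) cube([180, 60, 60]);
translate([60, 0, 680]) cube([180, 60, 60]);
translate([60, 0, 1020]) cube([180, 60, 60]);
translate([60, 0, 1360]) cube([180, 60, 60]);
translate([60, 0, 1700]) cube([180, 60, 60]);
translate([240, 0, 0]) cube([60, 60, 2140]);


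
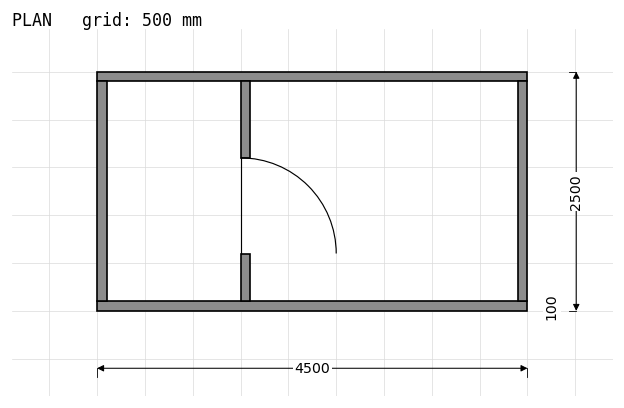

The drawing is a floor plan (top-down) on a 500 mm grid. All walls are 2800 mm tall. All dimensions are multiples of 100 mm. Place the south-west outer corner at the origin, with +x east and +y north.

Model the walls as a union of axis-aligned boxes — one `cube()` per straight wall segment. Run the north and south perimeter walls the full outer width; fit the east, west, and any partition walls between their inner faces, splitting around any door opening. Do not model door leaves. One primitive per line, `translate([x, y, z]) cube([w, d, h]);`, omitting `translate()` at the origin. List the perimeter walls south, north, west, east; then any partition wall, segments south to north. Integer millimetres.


cube([4500, 100, 2800]);
translate([0, 2400, 0]) cube([4500, 100, 2800]);
translate([0, 100, 0]) cube([100, 2300, 2800]);
translate([4400, 100, 0]) cube([100, 2300, 2800]);
translate([1500, 100, 0]) cube([100, 500, 2800]);
translate([1500, 1600, 0]) cube([100, 800, 2800]);


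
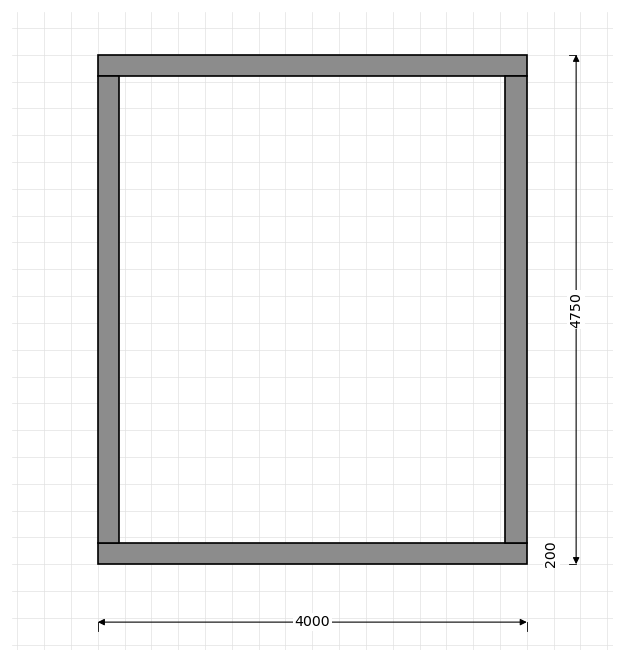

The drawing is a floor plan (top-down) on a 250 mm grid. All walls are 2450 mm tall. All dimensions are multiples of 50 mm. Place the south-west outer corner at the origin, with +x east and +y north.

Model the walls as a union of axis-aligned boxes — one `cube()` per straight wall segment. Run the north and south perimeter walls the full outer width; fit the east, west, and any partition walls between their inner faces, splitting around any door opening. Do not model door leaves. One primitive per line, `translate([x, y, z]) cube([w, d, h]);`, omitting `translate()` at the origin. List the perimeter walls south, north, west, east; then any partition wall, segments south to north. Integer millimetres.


cube([4000, 200, 2450]);
translate([0, 4550, 0]) cube([4000, 200, 2450]);
translate([0, 200, 0]) cube([200, 4350, 2450]);
translate([3800, 200, 0]) cube([200, 4350, 2450]);
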